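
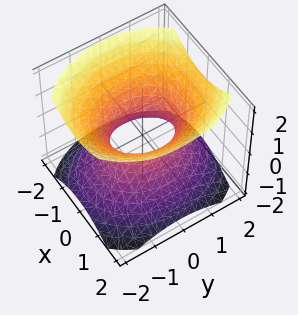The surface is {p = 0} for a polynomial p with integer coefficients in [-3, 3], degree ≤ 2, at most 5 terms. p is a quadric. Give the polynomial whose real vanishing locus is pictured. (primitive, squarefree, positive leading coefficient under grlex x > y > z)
(a) Degree: one connected sheet with a waist; a quadric, so deg p = 2.
(b) Symmetries: the y ↦ −y reflection is a symmetry, so y appears only in even powers; it's symmetric under x → −x, forcing even powers of x; it's symmetric under z → −z, forcing even powers of z.
(c) From the axis intercepts and sections: among the integer gridlines, it crosses the y-axis at y ∈ {-1, 1}; no z-intercept at any integer in the box.
(d) Assembling these constraints gives the stated polynomial.

3*x^2 + 2*y^2 - 3*z^2 - 2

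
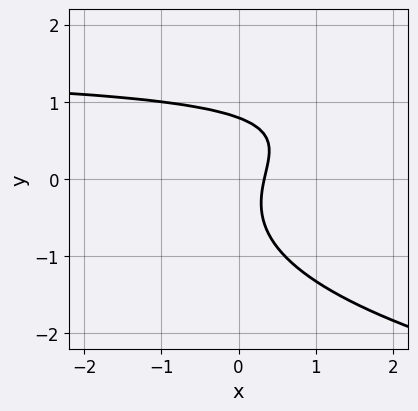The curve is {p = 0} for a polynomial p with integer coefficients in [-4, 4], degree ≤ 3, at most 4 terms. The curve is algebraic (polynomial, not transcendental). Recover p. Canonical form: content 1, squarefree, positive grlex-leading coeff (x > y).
2*y^3 - 2*x*y + 3*x - 1

(a) The degree is 3 — the shape is more complex than any degree-2 curve.
(b) Matching integer coefficients to the picture gives p.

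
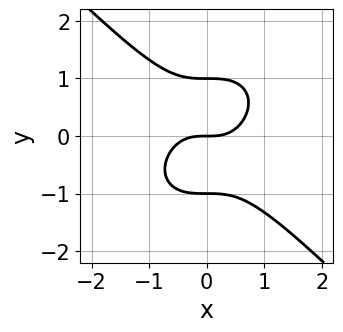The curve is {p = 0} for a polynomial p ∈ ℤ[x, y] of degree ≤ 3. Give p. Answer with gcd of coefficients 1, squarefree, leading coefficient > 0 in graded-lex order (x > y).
x^3 + y^3 - y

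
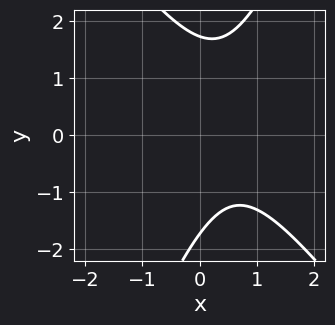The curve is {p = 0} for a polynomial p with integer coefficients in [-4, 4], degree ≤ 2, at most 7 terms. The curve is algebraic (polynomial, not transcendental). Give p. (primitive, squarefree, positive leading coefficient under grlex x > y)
3*x^2 + x*y - y^2 - 3*x + 3

1. Degree: the shape is more complex than any degree-1 curve, so deg p = 2.
2. Reading off the gridlines: the curve avoids every integer x-axis point in the box.
3. Solving for integer coefficients yields p as stated.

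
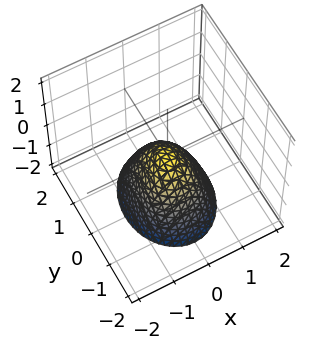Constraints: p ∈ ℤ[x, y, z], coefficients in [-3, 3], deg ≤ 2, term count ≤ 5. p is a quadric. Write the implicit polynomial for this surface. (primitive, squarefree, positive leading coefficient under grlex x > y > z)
3*x^2 + 2*y^2 + 2*z

First, the degree is 2 — a single bowl opening along one axis; a quadric.
Next, symmetries: mirror symmetry x ↦ −x ⇒ only even powers of x; the y ↦ −y reflection is a symmetry, so y appears only in even powers.
Next, checking where it meets the axes: it meets the z-axis at z = 0 (among the integer gridlines); one x-axis crossing is at x = 0; one y-axis crossing is at y = 0.
Finally, putting this together gives p.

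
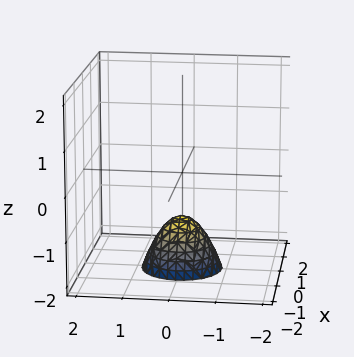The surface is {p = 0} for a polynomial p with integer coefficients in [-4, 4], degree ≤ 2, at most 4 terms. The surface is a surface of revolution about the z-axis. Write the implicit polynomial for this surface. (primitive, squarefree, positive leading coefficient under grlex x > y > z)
1. deg p = 2.
2. Symmetry: every cross-section ⟂ z is a circle, so x, y appear only via x² + y².
3. From the visible intercepts: the surface avoids every integer x-axis point in the box; a circular section at z = -2 has radius between 0 and 1.
4. The integer polynomial consistent with all of this is the stated p.

3*x^2 + 3*y^2 + 2*z + 2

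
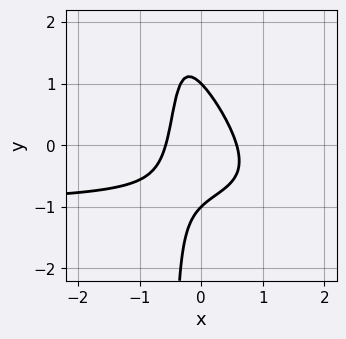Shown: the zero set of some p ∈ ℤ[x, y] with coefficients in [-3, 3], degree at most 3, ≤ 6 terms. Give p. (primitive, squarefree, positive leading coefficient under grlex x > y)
3*x^2*y + 2*x*y^2 + 3*x^2 + y^2 - 1

First, the degree is 3 — no degree-2 curve has this shape.
Next, from the axis intercepts and sections: the y-axis gridline crossings are at y ∈ {-1, 1}.
Finally, matching integer coefficients to the picture gives p.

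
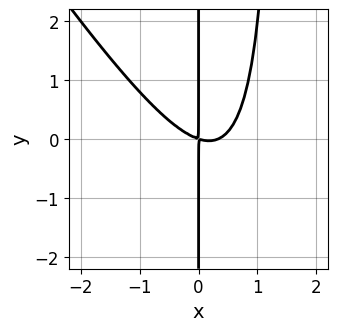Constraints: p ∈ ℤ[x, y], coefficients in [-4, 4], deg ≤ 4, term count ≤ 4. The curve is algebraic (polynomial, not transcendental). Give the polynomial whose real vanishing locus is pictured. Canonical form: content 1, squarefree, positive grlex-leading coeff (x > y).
deg p = 3. The shape is more complex than any degree-2 curve.
Observable constraints: every point of the y-axis in the box is on the curve.
Putting this together gives p.

3*x^3 + 2*x^2*y - x^2 - 3*x*y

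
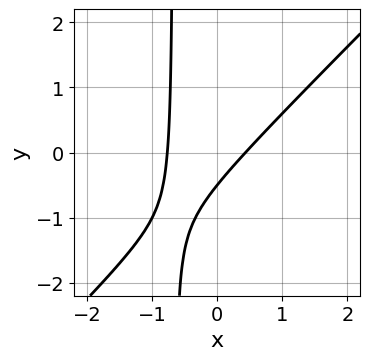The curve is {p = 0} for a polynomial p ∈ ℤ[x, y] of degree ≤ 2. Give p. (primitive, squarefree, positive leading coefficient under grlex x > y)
1. Degree: no degree-1 curve has this shape, so deg p = 2.
2. The integer polynomial consistent with all of this is the stated p.

3*x^2 - 3*x*y + x - 2*y - 1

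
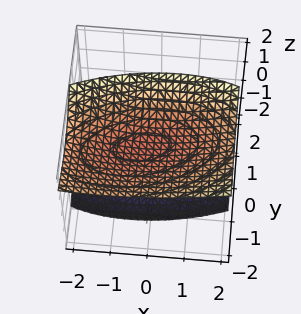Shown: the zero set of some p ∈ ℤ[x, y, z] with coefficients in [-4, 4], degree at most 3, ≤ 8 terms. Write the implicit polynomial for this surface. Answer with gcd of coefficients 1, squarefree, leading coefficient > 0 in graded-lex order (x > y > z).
x^2 - x*y + 3*y^2 + 3*y*z - 3*z^2 + 3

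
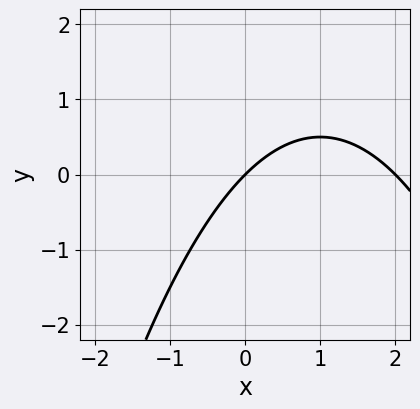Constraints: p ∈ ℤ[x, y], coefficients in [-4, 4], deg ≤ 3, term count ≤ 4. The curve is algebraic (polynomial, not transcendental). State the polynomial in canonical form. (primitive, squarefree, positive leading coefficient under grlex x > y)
(a) Degree: no degree-1 curve has this shape, so deg p = 2.
(b) Checking where it meets the axes: the x-axis gridline crossings are at x ∈ {0, 2}; it meets the y-axis at y = 0 (among the integer gridlines).
(c) Fitting integer coefficients to these (and the overall shape) gives p.

x^2 - 2*x + 2*y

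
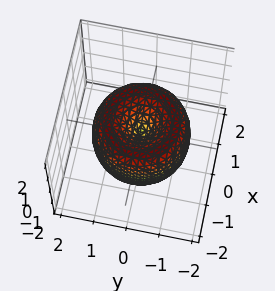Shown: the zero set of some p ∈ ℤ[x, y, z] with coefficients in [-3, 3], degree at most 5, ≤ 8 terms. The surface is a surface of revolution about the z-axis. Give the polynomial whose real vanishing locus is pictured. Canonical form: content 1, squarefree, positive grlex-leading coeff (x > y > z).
First, degree: a generic line meets the surface in up to 4 points, so deg p = 4.
Next, symmetries: rotational symmetry about the z-axis ⇒ p depends on x, y only through x² + y².
Next, checking where it meets the axes: it meets the z-axis at z = 0 (among the integer gridlines); one y-axis crossing is at y = 0; a circular section at z = 0 has radius between 1 and 2; one x-axis crossing is at x = 0.
Finally, matching integer coefficients to the picture gives p.

x^4 + 2*x^2*y^2 + y^4 - 2*x^2 - 2*y^2 + z^2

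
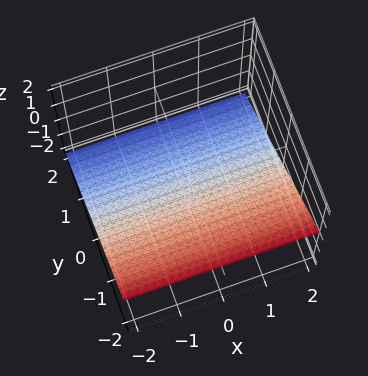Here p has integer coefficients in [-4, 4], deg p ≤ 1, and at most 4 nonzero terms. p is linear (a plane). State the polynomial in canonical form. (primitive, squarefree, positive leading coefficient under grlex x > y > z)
2*y + 3*z + 2

(a) deg p = 1. Every cross-section is a straight line — this is a plane.
(b) Reading off the gridlines: one y-axis crossing is at y = -1; no x-intercept at any integer in the box.
(c) Assembling these constraints gives the stated polynomial.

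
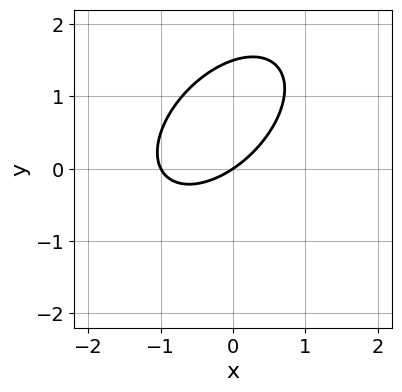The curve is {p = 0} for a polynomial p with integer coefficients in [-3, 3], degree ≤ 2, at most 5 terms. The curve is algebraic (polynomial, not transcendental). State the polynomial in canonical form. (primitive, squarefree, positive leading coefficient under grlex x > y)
2*x^2 - 2*x*y + 2*y^2 + 2*x - 3*y

1. deg p = 2. The shape is more complex than any degree-1 curve.
2. From the visible intercepts: the x-axis gridline crossings are at x ∈ {-1, 0}; one y-axis crossing is at y = 0.
3. Assembling these constraints gives the stated polynomial.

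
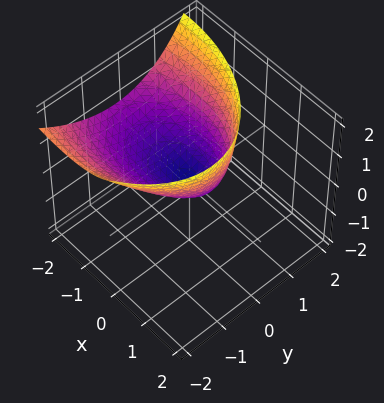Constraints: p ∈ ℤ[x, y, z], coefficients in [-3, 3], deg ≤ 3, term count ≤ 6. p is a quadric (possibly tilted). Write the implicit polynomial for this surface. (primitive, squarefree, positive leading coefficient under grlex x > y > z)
x^2 + 2*x*z + 2*y^2 + y*z - 3*z

1. deg p = 2.
2. Against the integer gridlines: it meets the x-axis at x = 0 (among the integer gridlines); one z-axis crossing is at z = 0; one y-axis crossing is at y = 0.
3. These observations pin down the coefficients.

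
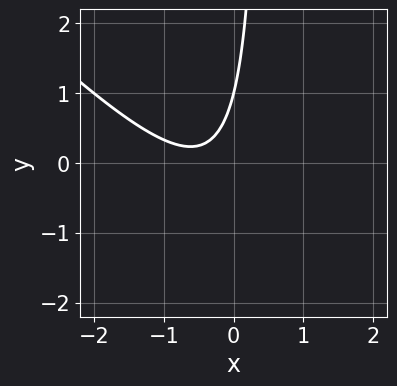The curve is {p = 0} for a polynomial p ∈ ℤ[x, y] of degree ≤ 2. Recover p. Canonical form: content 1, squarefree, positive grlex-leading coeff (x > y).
2*x^2 + 2*x*y + 2*x - y + 1

First, degree: the shape is more complex than any degree-1 curve, so deg p = 2.
Then, observable constraints: no x-intercept at any integer in the box; it crosses the y-axis at the gridline y = 1.
Finally, fitting integer coefficients to these (and the overall shape) gives p.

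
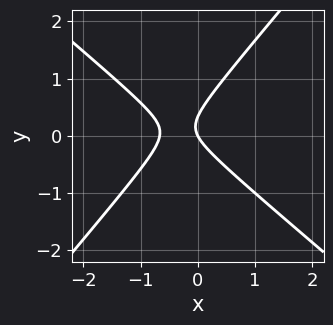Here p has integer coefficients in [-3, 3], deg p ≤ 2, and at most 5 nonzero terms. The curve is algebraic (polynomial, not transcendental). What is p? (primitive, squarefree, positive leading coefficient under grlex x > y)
First, degree: no degree-1 curve has this shape, so deg p = 2.
Then, reading off the gridlines: it crosses the x-axis at the gridline x = 0; one y-axis crossing is at y = 0.
Finally, solving for integer coefficients yields p as stated.

3*x^2 + x*y - 3*y^2 + 2*x + y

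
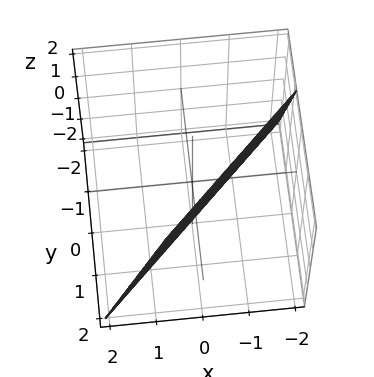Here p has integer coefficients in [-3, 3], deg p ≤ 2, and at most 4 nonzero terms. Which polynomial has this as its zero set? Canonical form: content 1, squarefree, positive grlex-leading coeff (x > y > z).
(a) The degree is 1 — the surface is flat (a plane).
(b) Reading off the gridlines: one z-axis crossing is at z = -2.
(c) Together with the visible shape, these determine p as stated.

3*x - 3*y + z + 2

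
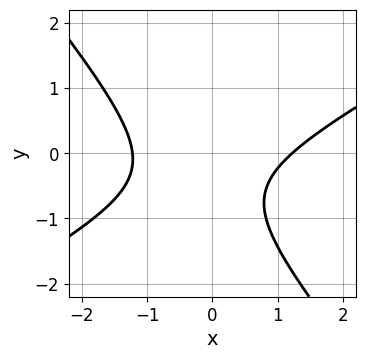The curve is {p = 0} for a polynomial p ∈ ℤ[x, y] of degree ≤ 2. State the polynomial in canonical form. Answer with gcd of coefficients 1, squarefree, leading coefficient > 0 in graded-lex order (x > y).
1. The degree is 2 — no degree-1 curve has this shape.
2. Observable constraints: no y-intercept at any integer in the box.
3. Solving for integer coefficients yields p as stated.

2*x^2 - 2*x*y - 3*y^2 - 3*y - 3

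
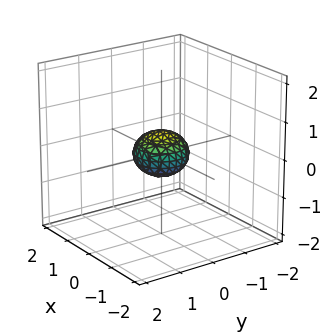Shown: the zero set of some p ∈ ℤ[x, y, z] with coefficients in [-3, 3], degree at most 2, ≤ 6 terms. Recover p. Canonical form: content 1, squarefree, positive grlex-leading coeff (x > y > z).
First, deg p = 2.
Next, by symmetry, every cross-section ⟂ z is a circle, so x, y appear only via x² + y².
Then, from the visible intercepts: a circular section at z = 0 has radius between 0 and 1.
Finally, putting this together gives p.

2*x^2 + 2*y^2 + 3*z^2 - 1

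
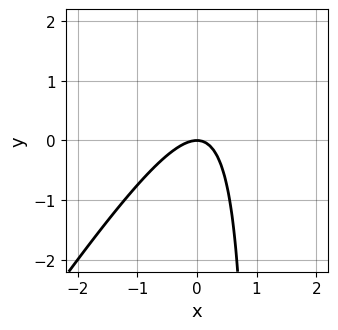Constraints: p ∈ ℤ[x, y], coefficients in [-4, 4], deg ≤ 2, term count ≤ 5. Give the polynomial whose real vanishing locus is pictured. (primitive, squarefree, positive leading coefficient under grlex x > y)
3*x^2 - 2*x*y + 2*y

1. Degree: a generic line meets the curve in up to 2 points, so deg p = 2.
2. Reading off the gridlines: it meets the y-axis at y = 0 (among the integer gridlines); one x-axis crossing is at x = 0.
3. Solving for integer coefficients yields p as stated.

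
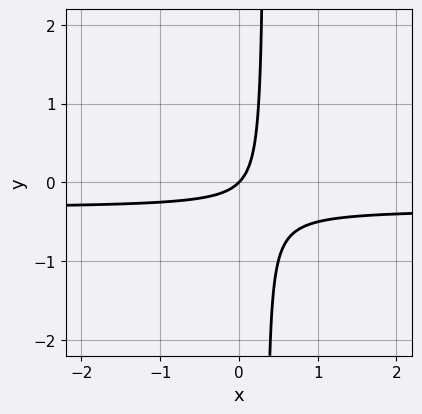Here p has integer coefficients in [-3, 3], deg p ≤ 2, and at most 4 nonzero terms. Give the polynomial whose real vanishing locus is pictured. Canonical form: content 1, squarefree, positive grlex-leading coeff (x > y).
3*x*y + x - y

1. The degree is 2 — no degree-1 curve has this shape.
2. From the axis intercepts and sections: it meets the y-axis at y = 0 (among the integer gridlines); it meets the x-axis at x = 0 (among the integer gridlines).
3. Solving for integer coefficients yields p as stated.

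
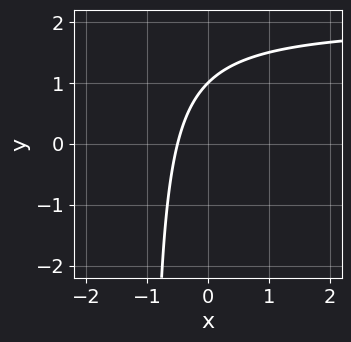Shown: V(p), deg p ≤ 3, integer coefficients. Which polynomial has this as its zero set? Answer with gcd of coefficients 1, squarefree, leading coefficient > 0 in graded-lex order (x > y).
x*y - 2*x + y - 1

(a) deg p = 2.
(b) Reading off the gridlines: it meets the y-axis at y = 1 (among the integer gridlines).
(c) Assembling these constraints gives the stated polynomial.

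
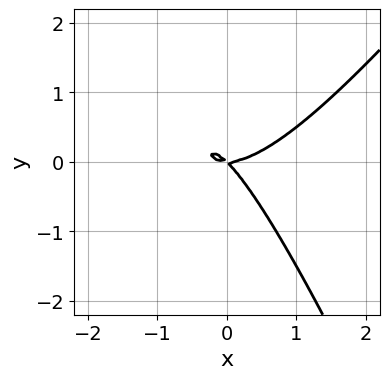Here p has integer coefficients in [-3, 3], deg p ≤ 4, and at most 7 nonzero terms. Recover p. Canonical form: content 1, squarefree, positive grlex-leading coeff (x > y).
1. Degree: no degree-2 curve has this shape, so deg p = 3.
2. Checking where it meets the axes: one y-axis crossing is at y = 0; it crosses the x-axis at the gridline x = 0.
3. Putting this together gives p.

3*x^3 - x^2*y - x*y^2 - 3*x*y - 3*y^2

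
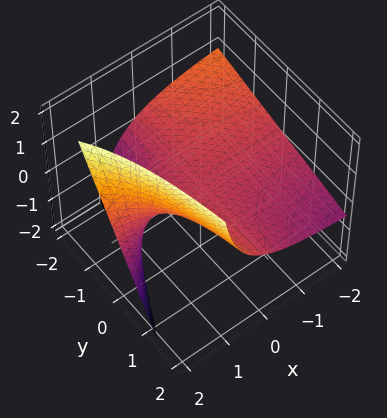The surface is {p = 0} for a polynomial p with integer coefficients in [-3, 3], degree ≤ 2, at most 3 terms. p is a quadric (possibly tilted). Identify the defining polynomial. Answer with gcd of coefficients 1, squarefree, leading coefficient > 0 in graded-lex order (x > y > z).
1. Degree: no degree-1 surface has this shape, so deg p = 2.
2. Against the integer gridlines: the visible y-axis segment lies entirely on the surface; every point of the x-axis in the box is on the surface; it crosses the z-axis at the gridline z = 0.
3. Fitting integer coefficients to these (and the overall shape) gives p.

x*y + 2*x*z - 3*z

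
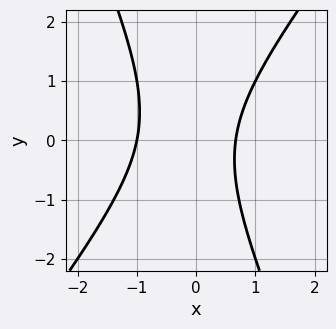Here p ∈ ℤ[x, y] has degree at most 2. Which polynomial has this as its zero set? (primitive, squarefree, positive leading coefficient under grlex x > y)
3*x^2 - x*y - y^2 + x - 2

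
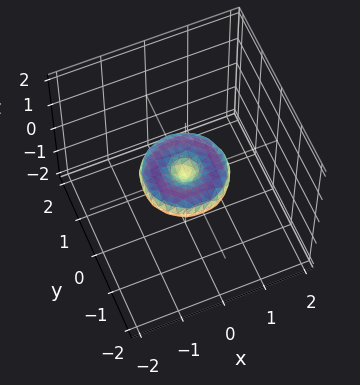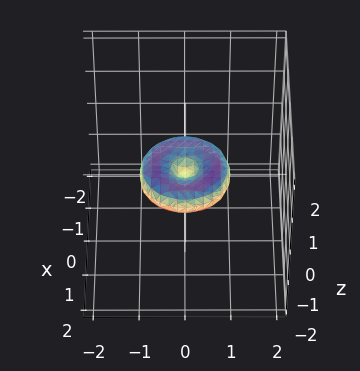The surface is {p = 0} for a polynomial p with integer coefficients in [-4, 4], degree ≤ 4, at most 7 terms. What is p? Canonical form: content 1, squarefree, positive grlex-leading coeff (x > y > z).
(a) The degree is 4 — no degree-3 surface has this shape.
(b) Symmetries: rotational symmetry about the z-axis ⇒ p depends on x, y only through x² + y².
(c) Against the integer gridlines: the y-axis gridline crossings are at y ∈ {-1, 0, 1}; a circular section at z = 0 has radius exactly 1.
(d) Solving for integer coefficients yields p as stated.

x^4 + 2*x^2*y^2 + y^4 - x^2 - y^2 + 2*z^2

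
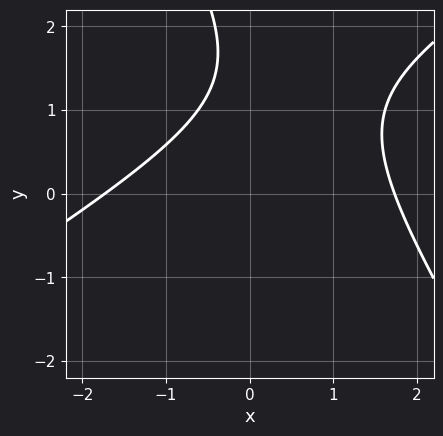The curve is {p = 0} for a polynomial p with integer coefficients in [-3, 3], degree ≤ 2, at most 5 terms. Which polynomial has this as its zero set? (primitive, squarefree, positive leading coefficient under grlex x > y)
x^2 - x*y - y^2 + 3*y - 3

First, deg p = 2. No degree-1 curve has this shape.
Then, checking where it meets the axes: it misses every integer gridline on the y-axis.
Finally, matching integer coefficients to the picture gives p.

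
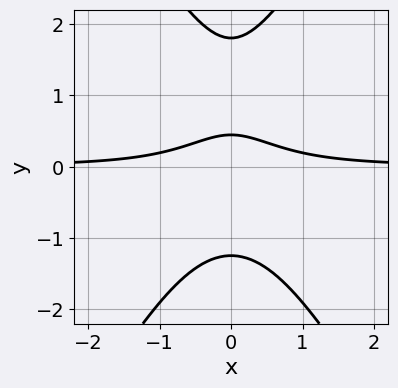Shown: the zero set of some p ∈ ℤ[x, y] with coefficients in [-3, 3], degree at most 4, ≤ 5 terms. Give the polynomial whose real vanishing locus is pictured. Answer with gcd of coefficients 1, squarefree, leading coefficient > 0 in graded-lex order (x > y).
3*x^2*y - y^3 + y^2 + 2*y - 1

First, deg p = 3. The shape is more complex than any degree-2 curve.
Next, symmetries: the x ↦ −x reflection is a symmetry, so x appears only in even powers.
Then, against the integer gridlines: it misses every integer gridline on the x-axis.
Finally, solving for integer coefficients yields p as stated.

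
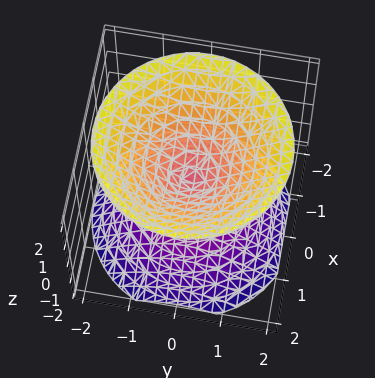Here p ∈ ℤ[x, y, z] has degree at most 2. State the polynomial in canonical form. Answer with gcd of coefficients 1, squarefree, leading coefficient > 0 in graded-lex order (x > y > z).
x^2 + y^2 - z^2

The picture has 2 separate pieces. They look like related sheets of one shape, so recover p as a whole.
deg p = 2. A double cone through the origin; a quadric.
Symmetries: the z ↦ −z reflection is a symmetry, so z appears only in even powers; every cross-section ⟂ z is a circle, so x, y appear only via x² + y².
Reading off the gridlines: it crosses the y-axis at the gridline y = 0; it crosses the x-axis at the gridline x = 0; a circular section at z = 1 has radius exactly 1; it crosses the z-axis at the gridline z = 0.
Fitting integer coefficients to these (and the overall shape) gives p.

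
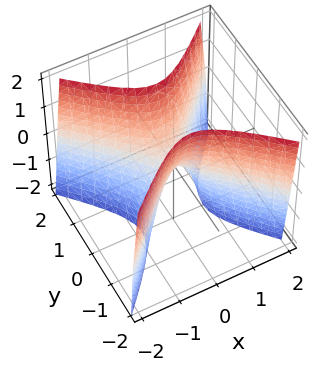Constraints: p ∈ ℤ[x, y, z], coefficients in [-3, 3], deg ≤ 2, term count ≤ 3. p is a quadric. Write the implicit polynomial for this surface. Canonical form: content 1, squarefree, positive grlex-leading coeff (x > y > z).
3*x^2 - 3*y^2 + z

(a) The degree is 2 — a saddle surface; a quadric.
(b) Symmetries: the y ↦ −y reflection is a symmetry, so y appears only in even powers; it's symmetric under x → −x, forcing even powers of x.
(c) Reading off the gridlines: it crosses the z-axis at the gridline z = 0; one x-axis crossing is at x = 0.
(d) Fitting integer coefficients to these (and the overall shape) gives p.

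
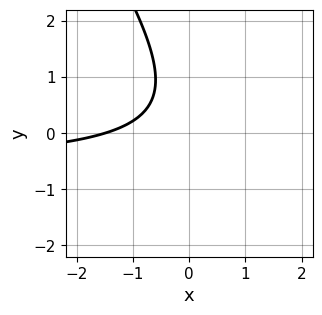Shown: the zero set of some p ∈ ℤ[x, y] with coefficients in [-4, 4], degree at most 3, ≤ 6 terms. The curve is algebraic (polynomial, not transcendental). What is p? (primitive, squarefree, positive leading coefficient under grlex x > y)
3*x*y + 2*y^2 + 2*x - 2*y + 3

First, the degree is 2 — no degree-1 curve has this shape.
Then, reading off the gridlines: no y-intercept at any integer in the box.
Finally, assembling these constraints gives the stated polynomial.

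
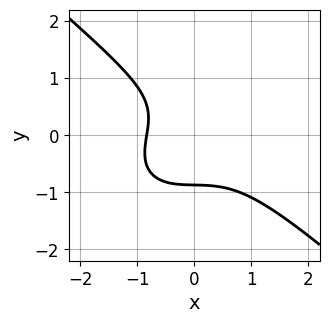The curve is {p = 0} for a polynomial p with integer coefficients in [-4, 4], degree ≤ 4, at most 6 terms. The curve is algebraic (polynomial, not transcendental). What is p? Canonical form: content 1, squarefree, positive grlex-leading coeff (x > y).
deg p = 3.
The integer polynomial consistent with all of this is the stated p.

2*x^3 + 3*y^3 + x*y + x + 2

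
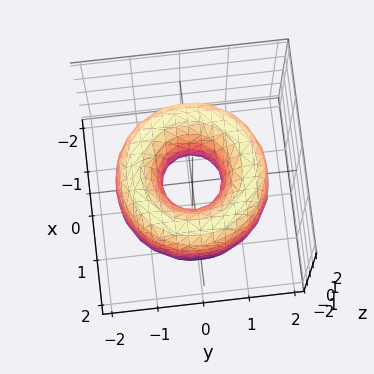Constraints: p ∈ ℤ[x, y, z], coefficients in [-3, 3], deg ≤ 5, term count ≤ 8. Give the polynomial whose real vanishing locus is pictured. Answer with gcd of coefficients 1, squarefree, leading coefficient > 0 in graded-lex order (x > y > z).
1. deg p = 4. The shape is more complex than any degree-3 surface.
2. Symmetry: the surface is invariant under rotation about z: p = q(x² + y², z).
3. From the visible intercepts: no z-intercept at any integer in the box; a circular section at z = 0 has radius between 0 and 1.
4. Assembling these constraints gives the stated polynomial.

x^4 + 2*x^2*y^2 + y^4 - 3*x^2 - 3*y^2 + z^2 + 1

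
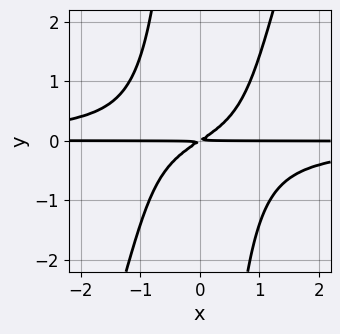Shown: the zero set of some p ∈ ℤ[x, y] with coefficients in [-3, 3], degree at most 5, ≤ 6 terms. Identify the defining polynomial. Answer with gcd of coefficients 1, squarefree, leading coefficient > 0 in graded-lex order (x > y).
3*x^2*y^2 - x*y^3 + 2*x*y - 3*y^2

deg p = 4.
Against the integer gridlines: every point of the x-axis in the box is on the curve.
Together with the visible shape, these determine p as stated.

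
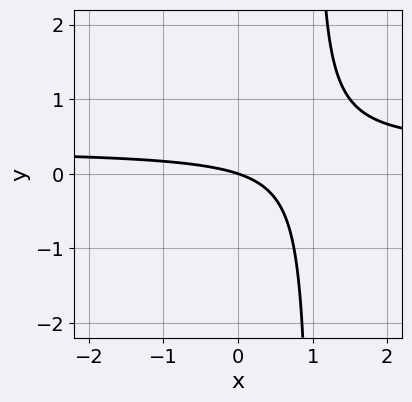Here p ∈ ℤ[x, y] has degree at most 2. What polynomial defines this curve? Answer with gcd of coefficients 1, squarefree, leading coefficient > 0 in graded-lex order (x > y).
3*x*y - x - 3*y

(a) Degree: the shape is more complex than any degree-1 curve, so deg p = 2.
(b) From the axis intercepts and sections: it crosses the x-axis at the gridline x = 0; it crosses the y-axis at the gridline y = 0.
(c) These observations pin down the coefficients.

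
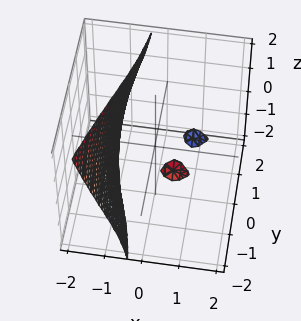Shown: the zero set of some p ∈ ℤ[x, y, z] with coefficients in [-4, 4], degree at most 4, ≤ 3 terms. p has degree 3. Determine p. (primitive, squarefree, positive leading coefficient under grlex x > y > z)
2*x^3 + x*y*z + 2

(a) There are 3 components. Treating them together as one polynomial.
(b) deg p = 3. The shape is more complex than any degree-2 surface.
(c) From the axis intercepts and sections: no z-intercept at any integer in the box; it crosses the x-axis at the gridline x = -1; it misses every integer gridline on the y-axis.
(d) Matching integer coefficients to the picture gives p.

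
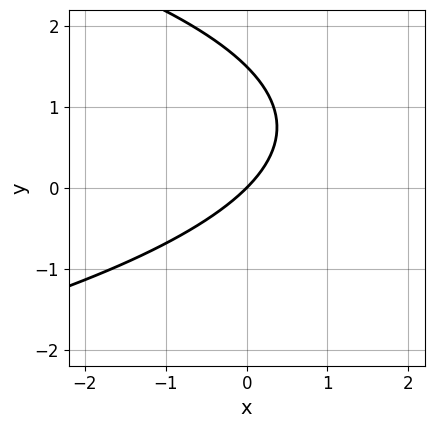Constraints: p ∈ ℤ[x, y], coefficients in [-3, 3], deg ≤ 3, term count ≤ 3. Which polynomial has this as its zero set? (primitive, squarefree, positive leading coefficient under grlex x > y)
2*y^2 + 3*x - 3*y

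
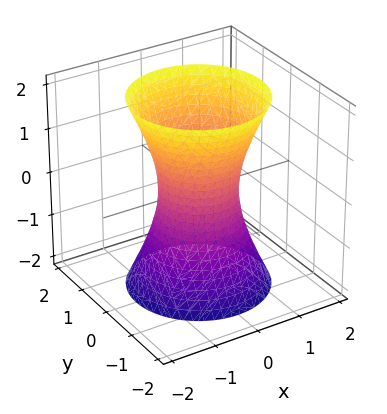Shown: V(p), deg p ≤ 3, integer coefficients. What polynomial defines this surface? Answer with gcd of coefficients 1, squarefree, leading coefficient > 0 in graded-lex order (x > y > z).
First, deg p = 2.
Next, symmetries: rotational symmetry about the z-axis ⇒ p depends on x, y only through x² + y²; it's symmetric under z → −z, forcing even powers of z.
Next, checking where it meets the axes: no z-intercept at any integer in the box; a circular section at z = 2 has radius between 1 and 2.
Finally, solving for integer coefficients yields p as stated.

3*x^2 + 3*y^2 - z^2 - 2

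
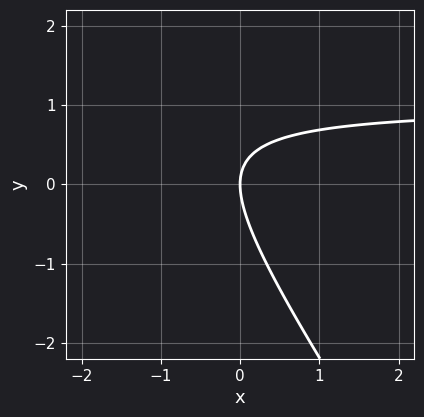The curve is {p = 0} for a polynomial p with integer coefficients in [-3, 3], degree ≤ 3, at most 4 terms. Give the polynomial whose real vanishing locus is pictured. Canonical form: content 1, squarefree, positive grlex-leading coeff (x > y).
The degree is 2 — the shape is more complex than any degree-1 curve.
Checking where it meets the axes: one y-axis crossing is at y = 0; it crosses the x-axis at the gridline x = 0.
Putting this together gives p.

3*x*y + 2*y^2 - 3*x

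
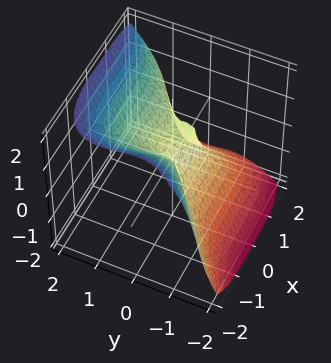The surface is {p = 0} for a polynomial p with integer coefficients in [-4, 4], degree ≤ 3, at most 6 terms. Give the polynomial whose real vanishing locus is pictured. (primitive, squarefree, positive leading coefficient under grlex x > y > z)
First, degree: no degree-2 surface has this shape, so deg p = 3.
Next, against the integer gridlines: among the integer gridlines, it crosses the x-axis at x ∈ {0, 1}; it meets the z-axis at z = 0 (among the integer gridlines); one y-axis crossing is at y = 0.
Finally, matching integer coefficients to the picture gives p.

x^3 - 3*y^3 + 2*y^2*z + z^3 - x^2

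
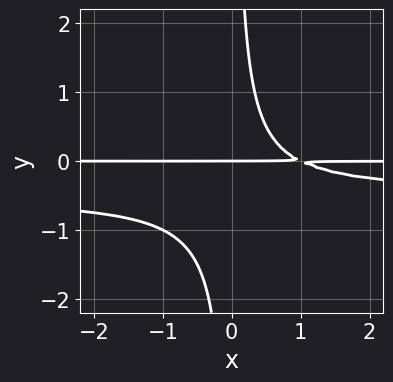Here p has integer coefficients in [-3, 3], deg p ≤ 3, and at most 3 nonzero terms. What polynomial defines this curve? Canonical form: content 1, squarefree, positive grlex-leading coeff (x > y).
2*x*y^2 + x*y - y

1. Degree: no degree-2 curve has this shape, so deg p = 3.
2. From the axis intercepts and sections: it meets the y-axis at y = 0 (among the integer gridlines); every point of the x-axis in the box is on the curve.
3. Solving for integer coefficients yields p as stated.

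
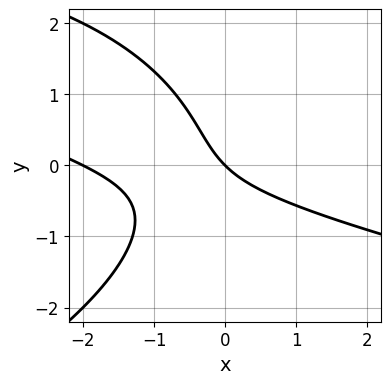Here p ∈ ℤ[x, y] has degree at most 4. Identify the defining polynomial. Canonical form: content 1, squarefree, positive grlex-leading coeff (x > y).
(a) Degree: a generic line meets the curve in up to 3 points, so deg p = 3.
(b) Against the integer gridlines: it meets the y-axis at y = 0 (among the integer gridlines); among the integer gridlines, it crosses the x-axis at x ∈ {-2, 0}.
(c) These observations pin down the coefficients.

y^3 + x^2 + 3*x*y + 2*x + 2*y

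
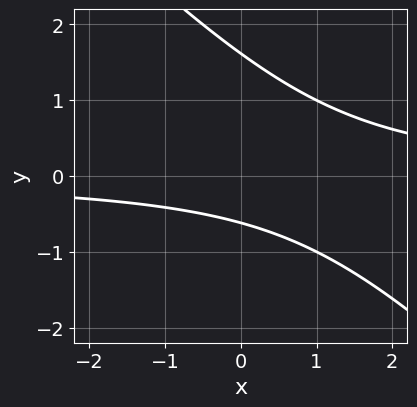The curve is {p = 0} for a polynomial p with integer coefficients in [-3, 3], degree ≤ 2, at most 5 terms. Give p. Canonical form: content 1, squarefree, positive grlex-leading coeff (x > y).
1. Degree: a generic line meets the curve in up to 2 points, so deg p = 2.
2. From the axis intercepts and sections: it misses every integer gridline on the x-axis.
3. These observations pin down the coefficients.

x*y + y^2 - y - 1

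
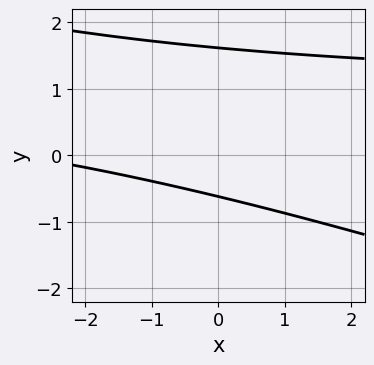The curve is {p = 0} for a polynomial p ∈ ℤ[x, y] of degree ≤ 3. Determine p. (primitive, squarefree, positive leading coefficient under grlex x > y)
First, the degree is 2 — the shape is more complex than any degree-1 curve.
Next, against the integer gridlines: the curve avoids every integer x-axis point in the box.
Finally, matching integer coefficients to the picture gives p.

x*y + 3*y^2 - x - 3*y - 3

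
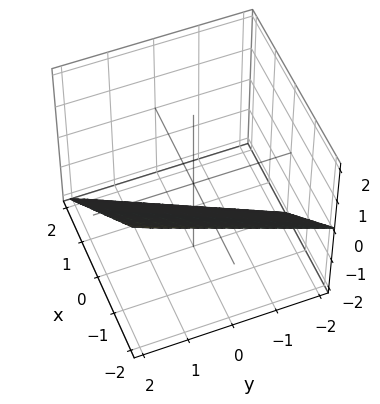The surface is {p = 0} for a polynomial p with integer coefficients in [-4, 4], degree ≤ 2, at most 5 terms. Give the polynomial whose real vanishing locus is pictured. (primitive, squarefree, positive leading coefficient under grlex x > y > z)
1. Degree: the surface is flat (a plane), so deg p = 1.
2. From the axis intercepts and sections: one y-axis crossing is at y = 2; one z-axis crossing is at z = -1.
3. The integer polynomial consistent with all of this is the stated p. Check: (-1, 0, 0) on the x-axis lies on the surface, and p(-1, 0, 0) = 0. ✓

2*x - y + 2*z + 2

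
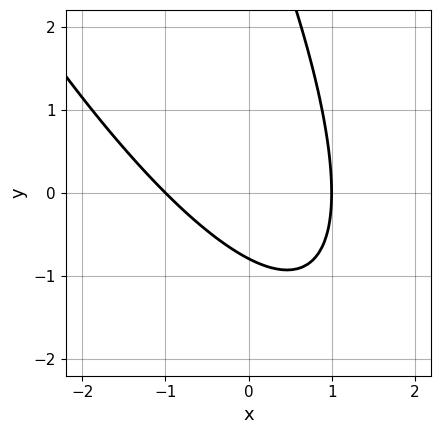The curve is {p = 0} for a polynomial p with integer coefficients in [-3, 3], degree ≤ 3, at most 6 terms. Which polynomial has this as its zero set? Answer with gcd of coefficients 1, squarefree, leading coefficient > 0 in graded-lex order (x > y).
deg p = 2. A generic line meets the curve in up to 2 points.
Observable constraints: among the integer gridlines, it crosses the x-axis at x ∈ {-1, 1}.
Putting this together gives p.

3*x^2 + 3*x*y + y^2 - 3*y - 3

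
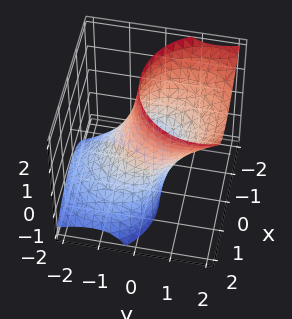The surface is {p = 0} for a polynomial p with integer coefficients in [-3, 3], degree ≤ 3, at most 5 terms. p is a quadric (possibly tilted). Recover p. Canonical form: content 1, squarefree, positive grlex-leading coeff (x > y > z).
(a) The degree is 2 — a generic line meets the surface in up to 2 points.
(b) Against the integer gridlines: among the integer gridlines, it crosses the y-axis at y ∈ {-1, 1}; the x-axis gridline crossings are at x ∈ {-1, 1}; no z-intercept at any integer in the box.
(c) Assembling these constraints gives the stated polynomial.

2*x^2 + x*z + 2*y^2 - 3*y*z - 2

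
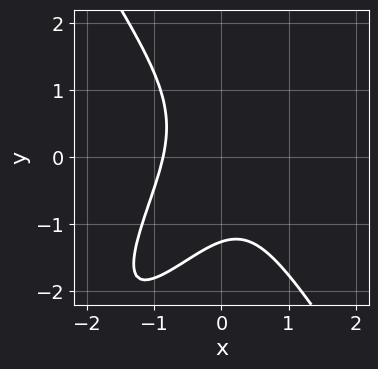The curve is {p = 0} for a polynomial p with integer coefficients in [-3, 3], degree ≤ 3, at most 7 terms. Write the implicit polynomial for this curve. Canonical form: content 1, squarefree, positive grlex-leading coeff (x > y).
First, degree: the shape is more complex than any degree-2 curve, so deg p = 3.
Finally, putting this together gives p.

3*x^3 - 2*x^2*y - x*y^2 + y^3 + 2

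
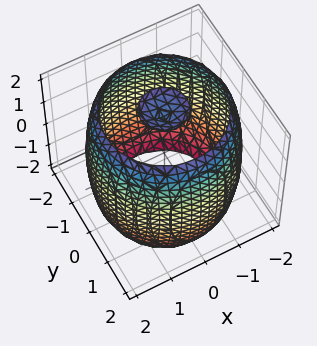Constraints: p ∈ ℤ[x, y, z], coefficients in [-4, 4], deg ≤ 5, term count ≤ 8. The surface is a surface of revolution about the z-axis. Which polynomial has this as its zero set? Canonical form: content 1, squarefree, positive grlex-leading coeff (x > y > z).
(a) There are 3 components.
(b) Degree: the shape is more complex than any degree-3 surface, so deg p = 4.
(c) Symmetries: the z-axis is an axis of rotation, so x and y enter only as x² + y².
(d) Observable constraints: a circular section at z = 1 has radius between 1 and 2.
(e) Assembling these constraints gives the stated polynomial.

x^4 + 2*x^2*y^2 + y^4 - 3*x^2 - 3*y^2 + z^2 - 3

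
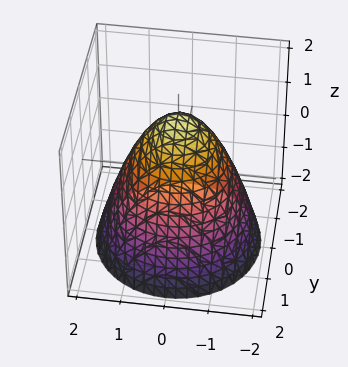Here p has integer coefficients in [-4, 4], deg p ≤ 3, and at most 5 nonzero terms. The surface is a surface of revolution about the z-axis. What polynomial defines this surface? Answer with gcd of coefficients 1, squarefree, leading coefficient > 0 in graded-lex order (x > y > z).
2*x^2 + 2*y^2 + 2*z - 3

First, deg p = 2. No degree-1 surface has this shape.
Then, symmetries: every cross-section ⟂ z is a circle, so x, y appear only via x² + y².
Then, from the visible intercepts: a circular section at z = -1 has radius between 1 and 2.
Finally, fitting integer coefficients to these (and the overall shape) gives p.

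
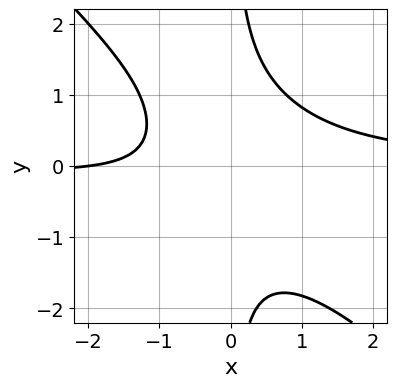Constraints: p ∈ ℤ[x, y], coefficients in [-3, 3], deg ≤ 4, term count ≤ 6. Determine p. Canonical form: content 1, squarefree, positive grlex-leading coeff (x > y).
First, the degree is 3 — a generic line meets the curve in up to 3 points.
Next, from the axis intercepts and sections: the curve avoids every integer y-axis point in the box; it crosses the x-axis at the gridline x = -2.
Finally, together with the visible shape, these determine p as stated.

2*x^2*y + 2*x*y^2 - x - 2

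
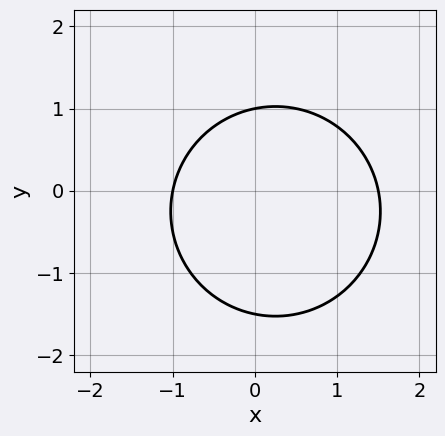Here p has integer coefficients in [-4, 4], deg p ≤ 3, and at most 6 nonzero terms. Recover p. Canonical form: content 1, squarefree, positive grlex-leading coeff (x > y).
2*x^2 + 2*y^2 - x + y - 3

First, the degree is 2 — the shape is more complex than any degree-1 curve.
Then, against the integer gridlines: one y-axis crossing is at y = 1; it crosses the x-axis at the gridline x = -1.
Finally, the integer polynomial consistent with all of this is the stated p.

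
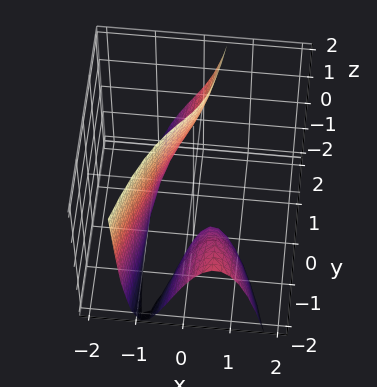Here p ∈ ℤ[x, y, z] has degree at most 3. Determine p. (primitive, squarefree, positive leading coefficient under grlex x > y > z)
(a) The degree is 3 — a generic line meets the surface in up to 3 points.
(b) Reading off the gridlines: it misses every integer gridline on the y-axis; it misses every integer gridline on the z-axis.
(c) Solving for integer coefficients yields p as stated.

3*x^3 + 2*x*y + x*z - y*z + 1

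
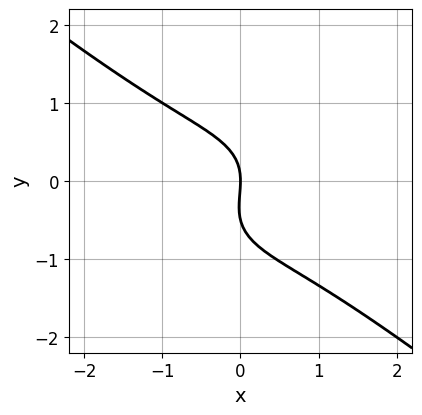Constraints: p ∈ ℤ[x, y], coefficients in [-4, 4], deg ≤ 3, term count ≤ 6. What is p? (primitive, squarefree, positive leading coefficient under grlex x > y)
x^3 + 2*y^3 + y^2 + 2*x

The degree is 3 — the shape is more complex than any degree-2 curve.
Observable constraints: it crosses the x-axis at the gridline x = 0; it meets the y-axis at y = 0 (among the integer gridlines).
Together with the visible shape, these determine p as stated.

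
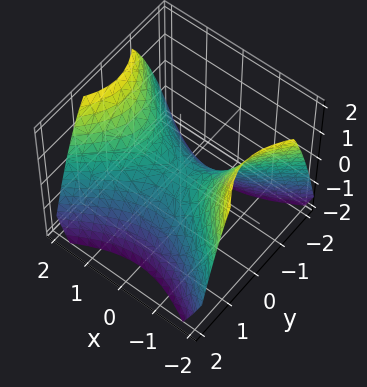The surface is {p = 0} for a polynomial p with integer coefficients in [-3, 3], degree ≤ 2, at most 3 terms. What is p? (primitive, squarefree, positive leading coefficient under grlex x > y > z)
2*x^2 - 3*y^2 - 3*z

1. Degree: a hyperbolic paraboloid; a quadric, so deg p = 2.
2. Symmetries: it's symmetric under y → −y, forcing even powers of y; mirror symmetry x ↦ −x ⇒ only even powers of x.
3. Reading off the gridlines: it crosses the z-axis at the gridline z = 0; one x-axis crossing is at x = 0.
4. Solving for integer coefficients yields p as stated.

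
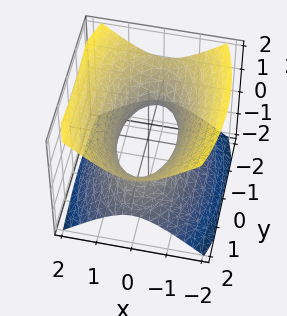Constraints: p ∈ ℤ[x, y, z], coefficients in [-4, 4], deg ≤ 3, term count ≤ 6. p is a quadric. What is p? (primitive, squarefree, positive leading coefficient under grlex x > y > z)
3*x^2 + y^2 - 3*z^2 - 2

(a) deg p = 2. An hourglass — one-sheet hyperboloid; a quadric.
(b) Symmetries: mirror symmetry x ↦ −x ⇒ only even powers of x; the y ↦ −y reflection is a symmetry, so y appears only in even powers; mirror symmetry z ↦ −z ⇒ only even powers of z.
(c) Observable constraints: the surface avoids every integer z-axis point in the box.
(d) Solving for integer coefficients yields p as stated.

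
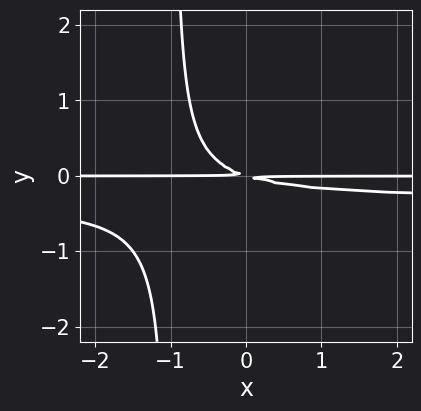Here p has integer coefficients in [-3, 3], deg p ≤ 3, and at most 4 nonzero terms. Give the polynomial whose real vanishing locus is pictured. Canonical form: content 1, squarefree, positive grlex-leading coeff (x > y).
1. Degree: no degree-2 curve has this shape, so deg p = 3.
2. Observable constraints: every point of the x-axis in the box is on the curve.
3. These observations pin down the coefficients.

3*x*y^2 + x*y + 3*y^2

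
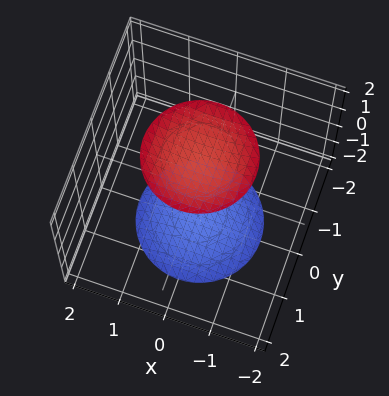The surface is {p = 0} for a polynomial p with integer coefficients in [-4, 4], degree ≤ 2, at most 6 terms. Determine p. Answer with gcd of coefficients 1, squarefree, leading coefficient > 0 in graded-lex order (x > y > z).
x^2 + y^2 - z^2 + 3

First, the picture has 2 separate pieces. Treating them together as one polynomial.
Next, degree: no degree-1 surface has this shape, so deg p = 2.
Then, symmetries: the surface is invariant under rotation about z: p = q(x² + y², z).
Next, checking where it meets the axes: it misses every integer gridline on the y-axis; a circular section at z = 2 has radius exactly 1; no x-intercept at any integer in the box.
Finally, assembling these constraints gives the stated polynomial.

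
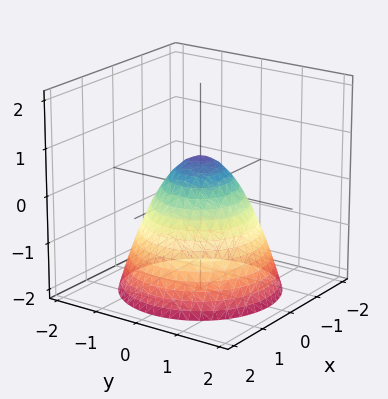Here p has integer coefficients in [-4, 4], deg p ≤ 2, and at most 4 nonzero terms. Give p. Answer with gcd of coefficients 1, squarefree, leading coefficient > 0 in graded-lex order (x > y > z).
3*x^2 + 3*y^2 + 3*z - 2

(a) The degree is 2 — no degree-1 surface has this shape.
(b) Symmetries: rotational symmetry about the z-axis ⇒ p depends on x, y only through x² + y².
(c) Observable constraints: a circular section at z = -2 has radius between 1 and 2.
(d) The integer polynomial consistent with all of this is the stated p.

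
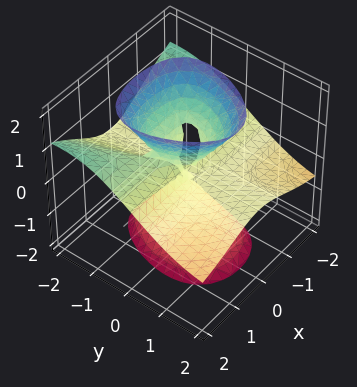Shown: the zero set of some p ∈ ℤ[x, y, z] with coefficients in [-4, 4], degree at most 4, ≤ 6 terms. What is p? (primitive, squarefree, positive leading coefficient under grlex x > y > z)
(a) deg p = 3. No degree-2 surface has this shape.
(b) Observable constraints: it crosses the x-axis at the gridline x = 0; it crosses the z-axis at the gridline z = 0.
(c) Solving for integer coefficients yields p as stated. Check: (0, 2, 0) on the y-axis lies on the surface, and p(0, 2, 0) = 0. ✓

2*x^2*y + 3*x^2*z + 2*y^2*z - z^3 - x^2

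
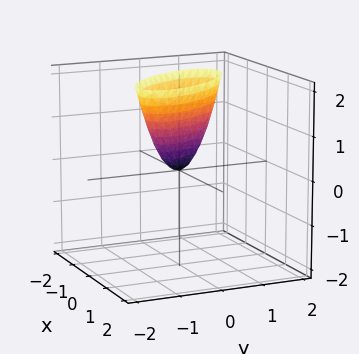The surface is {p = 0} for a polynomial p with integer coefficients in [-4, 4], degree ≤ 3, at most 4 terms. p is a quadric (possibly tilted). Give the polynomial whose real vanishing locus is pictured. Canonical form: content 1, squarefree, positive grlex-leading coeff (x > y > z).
deg p = 2. A generic line meets the surface in up to 2 points.
From the axis intercepts and sections: one y-axis crossing is at y = 0; it crosses the x-axis at the gridline x = 0; it crosses the z-axis at the gridline z = 0.
Putting this together gives p.

3*x^2 + 3*x*y + 2*y^2 - z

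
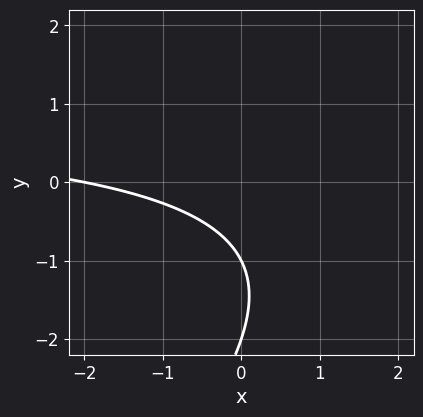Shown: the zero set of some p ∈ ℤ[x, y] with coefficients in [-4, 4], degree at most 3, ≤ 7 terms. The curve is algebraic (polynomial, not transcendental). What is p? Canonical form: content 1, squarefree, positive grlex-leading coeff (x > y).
(a) deg p = 2. A generic line meets the curve in up to 2 points.
(b) Against the integer gridlines: one x-axis crossing is at x = -2; among the integer gridlines, it crosses the y-axis at y ∈ {-2, -1}.
(c) Matching integer coefficients to the picture gives p.

x*y - y^2 - x - 3*y - 2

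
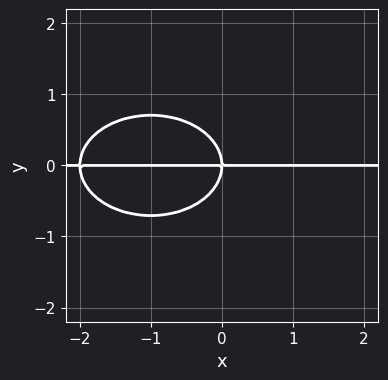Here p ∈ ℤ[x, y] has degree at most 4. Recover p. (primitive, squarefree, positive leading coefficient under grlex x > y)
1. deg p = 3.
2. Checking where it meets the axes: the visible x-axis segment lies entirely on the curve; it meets the y-axis at y = 0 (among the integer gridlines).
3. Putting this together gives p.

x^2*y + 2*y^3 + 2*x*y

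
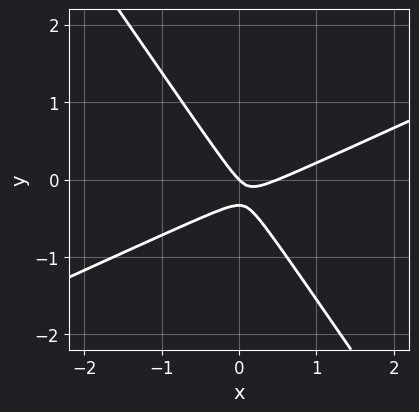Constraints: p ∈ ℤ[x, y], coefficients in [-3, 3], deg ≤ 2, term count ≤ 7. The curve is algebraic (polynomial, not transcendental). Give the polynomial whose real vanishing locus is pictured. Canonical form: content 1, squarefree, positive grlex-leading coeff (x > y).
2*x^2 - 3*x*y - 3*y^2 - x - y

The degree is 2 — the shape is more complex than any degree-1 curve.
From the visible intercepts: it crosses the x-axis at the gridline x = 0; one y-axis crossing is at y = 0.
The integer polynomial consistent with all of this is the stated p.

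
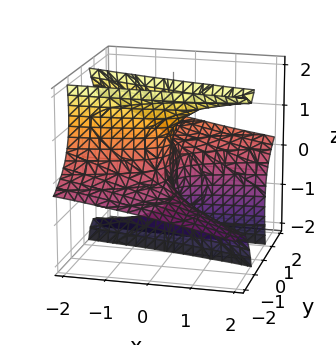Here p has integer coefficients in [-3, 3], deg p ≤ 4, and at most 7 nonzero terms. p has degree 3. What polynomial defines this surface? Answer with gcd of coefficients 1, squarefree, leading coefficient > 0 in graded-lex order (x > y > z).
(a) Degree: a generic line meets the surface in up to 3 points, so deg p = 3.
(b) From the axis intercepts and sections: every point of the z-axis in the box is on the surface; it crosses the y-axis at the gridline y = 0; it meets the x-axis at x = 0 (among the integer gridlines).
(c) Solving for integer coefficients yields p as stated.

x*y*z - y^3 + 3*y^2*z + 2*y*z^2 + 2*x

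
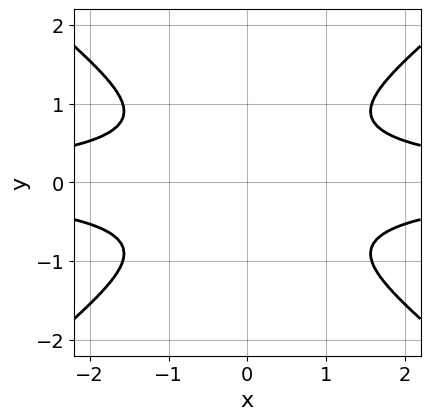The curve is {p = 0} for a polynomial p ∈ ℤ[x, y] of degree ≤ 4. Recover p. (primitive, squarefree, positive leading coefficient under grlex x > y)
First, deg p = 4. The shape is more complex than any degree-3 curve.
Then, symmetries: it's symmetric under y → −y, forcing even powers of y; the x ↦ −x reflection is a symmetry, so x appears only in even powers.
Next, observable constraints: no x-intercept at any integer in the box; no y-intercept at any integer in the box.
Finally, the integer polynomial consistent with all of this is the stated p.

2*x^2*y^2 - 3*y^4 - 2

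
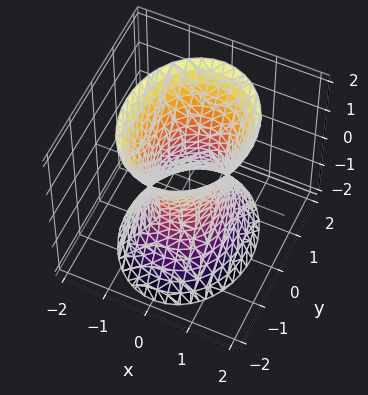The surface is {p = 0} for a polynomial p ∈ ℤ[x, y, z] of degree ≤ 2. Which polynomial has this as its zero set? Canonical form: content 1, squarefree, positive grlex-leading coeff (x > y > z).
3*x^2 + 2*y^2 - z^2 - 2

First, degree: one connected sheet with a waist; a quadric, so deg p = 2.
Next, symmetries: the x ↦ −x reflection is a symmetry, so x appears only in even powers; the y ↦ −y reflection is a symmetry, so y appears only in even powers; the z ↦ −z reflection is a symmetry, so z appears only in even powers.
Then, against the integer gridlines: the y-axis gridline crossings are at y ∈ {-1, 1}; the surface avoids every integer z-axis point in the box.
Finally, matching integer coefficients to the picture gives p.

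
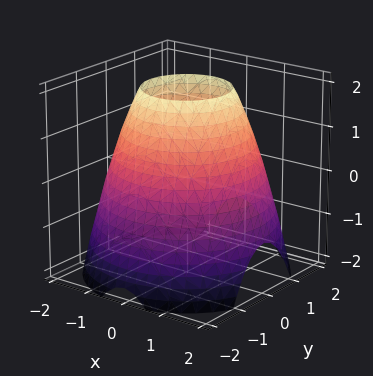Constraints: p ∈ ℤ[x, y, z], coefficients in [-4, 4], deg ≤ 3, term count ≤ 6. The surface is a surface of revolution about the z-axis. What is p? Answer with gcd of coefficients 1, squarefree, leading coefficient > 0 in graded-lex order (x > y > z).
x^2 + y^2 + z - 3

First, degree: a generic line meets the surface in up to 2 points, so deg p = 2.
Then, symmetry: the z-axis is an axis of rotation, so x and y enter only as x² + y².
Next, observable constraints: a circular section at z = 2 has radius exactly 1; the surface avoids every integer z-axis point in the box.
Finally, putting this together gives p.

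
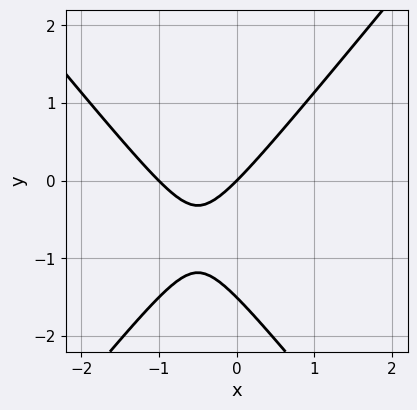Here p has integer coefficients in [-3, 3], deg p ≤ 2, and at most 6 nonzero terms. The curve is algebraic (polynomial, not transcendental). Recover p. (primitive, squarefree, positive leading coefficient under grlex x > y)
(a) The degree is 2 — no degree-1 curve has this shape.
(b) From the visible intercepts: one y-axis crossing is at y = 0; among the integer gridlines, it crosses the x-axis at x ∈ {-1, 0}.
(c) Matching integer coefficients to the picture gives p.

3*x^2 - 2*y^2 + 3*x - 3*y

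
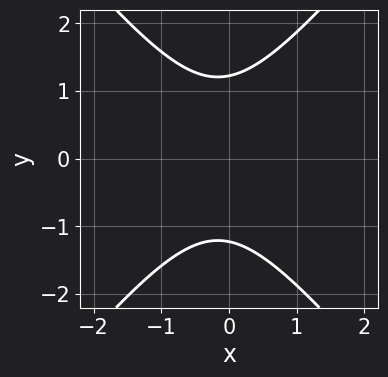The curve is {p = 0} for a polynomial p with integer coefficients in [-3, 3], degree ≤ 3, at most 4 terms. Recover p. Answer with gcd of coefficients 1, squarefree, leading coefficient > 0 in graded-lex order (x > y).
3*x^2 - 2*y^2 + x + 3

First, the degree is 2 — a generic line meets the curve in up to 2 points.
Then, symmetries: it's symmetric under y → −y, forcing even powers of y.
Next, from the visible intercepts: no x-intercept at any integer in the box.
Finally, the integer polynomial consistent with all of this is the stated p.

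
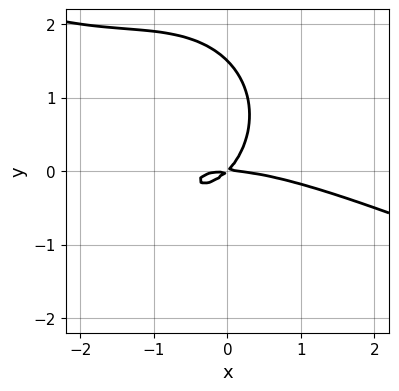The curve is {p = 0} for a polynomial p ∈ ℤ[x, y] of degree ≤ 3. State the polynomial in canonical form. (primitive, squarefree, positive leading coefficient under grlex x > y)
x^3 + 2*x^2*y + 2*y^3 + 3*x*y - 3*y^2

Degree: the shape is more complex than any degree-2 curve, so deg p = 3.
Checking where it meets the axes: it crosses the x-axis at the gridline x = 0; it crosses the y-axis at the gridline y = 0.
These observations pin down the coefficients.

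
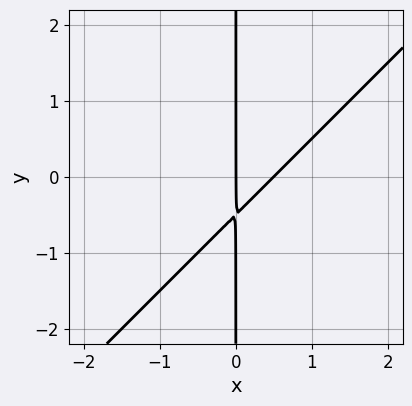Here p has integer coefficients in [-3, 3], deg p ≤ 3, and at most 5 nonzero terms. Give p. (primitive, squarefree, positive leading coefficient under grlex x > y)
2*x^2 - 2*x*y - x

First, degree: no degree-1 curve has this shape, so deg p = 2.
Then, from the visible intercepts: every point of the y-axis in the box is on the curve; it crosses the x-axis at the gridline x = 0.
Finally, assembling these constraints gives the stated polynomial.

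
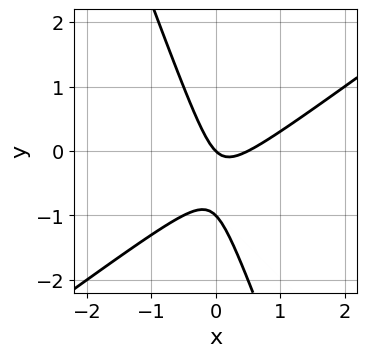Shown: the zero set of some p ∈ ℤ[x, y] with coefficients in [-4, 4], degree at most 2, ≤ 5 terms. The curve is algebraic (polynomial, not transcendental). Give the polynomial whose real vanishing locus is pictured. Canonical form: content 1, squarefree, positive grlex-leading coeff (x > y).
2*x^2 - 2*x*y - y^2 - x - y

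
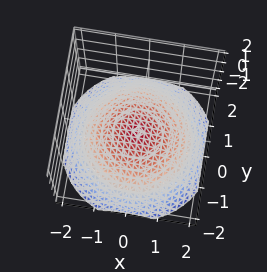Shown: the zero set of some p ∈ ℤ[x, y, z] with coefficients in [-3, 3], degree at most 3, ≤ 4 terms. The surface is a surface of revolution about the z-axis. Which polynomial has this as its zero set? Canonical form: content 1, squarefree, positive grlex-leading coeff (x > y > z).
(a) The degree is 2 — a generic line meets the surface in up to 2 points.
(b) Symmetries: the z-axis is an axis of rotation, so x and y enter only as x² + y².
(c) Observable constraints: a circular section at z = -1 has radius between 1 and 2; no y-intercept at any integer in the box; the surface avoids every integer x-axis point in the box.
(d) Assembling these constraints gives the stated polynomial.

x^2 + y^2 + 3*z + 1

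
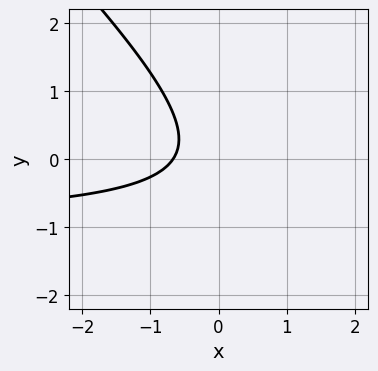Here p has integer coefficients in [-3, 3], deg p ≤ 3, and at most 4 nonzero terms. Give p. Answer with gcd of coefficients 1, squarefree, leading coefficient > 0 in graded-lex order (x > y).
3*x*y + 3*y^2 + 3*x + 2

1. Degree: a generic line meets the curve in up to 2 points, so deg p = 2.
2. Against the integer gridlines: the curve avoids every integer y-axis point in the box.
3. These observations pin down the coefficients.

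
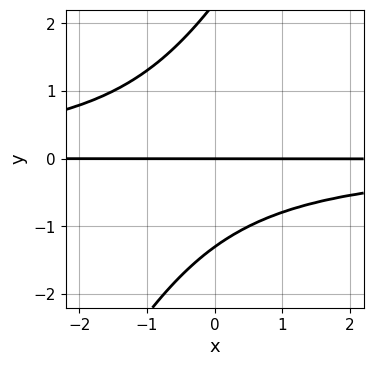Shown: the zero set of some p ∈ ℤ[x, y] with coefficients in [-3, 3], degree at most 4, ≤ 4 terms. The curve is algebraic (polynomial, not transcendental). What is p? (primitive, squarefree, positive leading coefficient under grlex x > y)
2*x*y^2 - y^3 + y^2 + 3*y

First, the degree is 3 — no degree-2 curve has this shape.
Then, from the axis intercepts and sections: the visible x-axis segment lies entirely on the curve; it meets the y-axis at y = 0 (among the integer gridlines).
Finally, the integer polynomial consistent with all of this is the stated p.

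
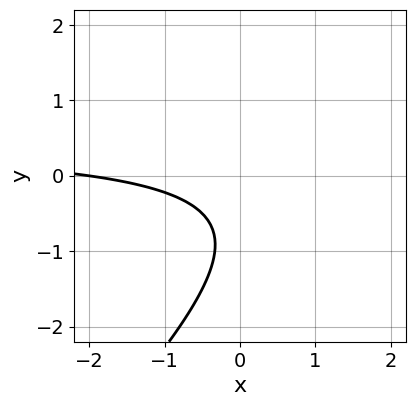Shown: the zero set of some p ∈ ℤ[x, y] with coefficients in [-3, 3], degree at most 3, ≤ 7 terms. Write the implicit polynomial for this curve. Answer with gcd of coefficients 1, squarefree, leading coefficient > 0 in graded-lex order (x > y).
First, the degree is 2 — the shape is more complex than any degree-1 curve.
Then, from the visible intercepts: no y-intercept at any integer in the box; one x-axis crossing is at x = -2.
Finally, putting this together gives p.

2*x*y - 2*y^2 - x - 3*y - 2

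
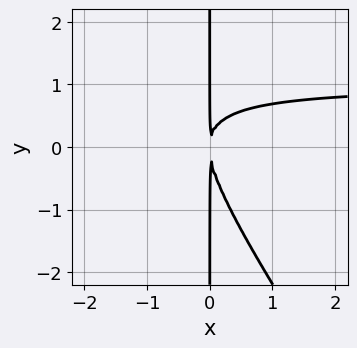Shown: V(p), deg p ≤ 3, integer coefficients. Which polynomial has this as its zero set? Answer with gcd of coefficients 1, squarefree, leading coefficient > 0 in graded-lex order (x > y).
3*x^2*y + 2*x*y^2 - 3*x^2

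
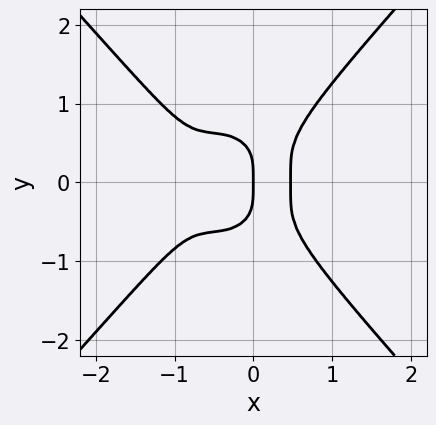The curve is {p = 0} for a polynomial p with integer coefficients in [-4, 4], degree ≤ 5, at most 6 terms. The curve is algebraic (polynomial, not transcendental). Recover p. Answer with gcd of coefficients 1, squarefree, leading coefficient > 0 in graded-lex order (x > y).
(a) The degree is 4 — the shape is more complex than any degree-3 curve.
(b) Symmetries: mirror symmetry y ↦ −y ⇒ only even powers of y.
(c) Against the integer gridlines: one x-axis crossing is at x = 0; one y-axis crossing is at y = 0.
(d) Putting this together gives p.

3*x^4 - 2*y^4 + 3*x^3 - x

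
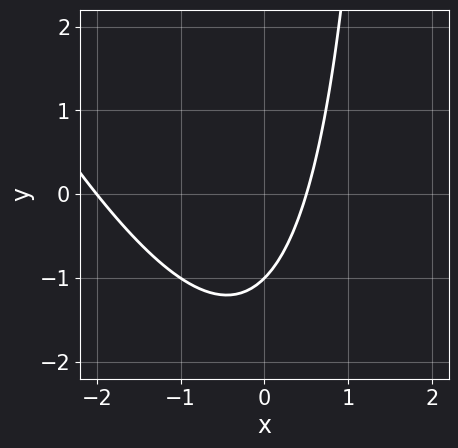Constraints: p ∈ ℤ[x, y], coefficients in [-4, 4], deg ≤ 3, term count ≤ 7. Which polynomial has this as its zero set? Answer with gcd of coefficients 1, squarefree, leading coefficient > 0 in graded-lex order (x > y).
(a) deg p = 2.
(b) From the axis intercepts and sections: it meets the x-axis at x = -2 (among the integer gridlines); one y-axis crossing is at y = -1.
(c) The integer polynomial consistent with all of this is the stated p.

2*x^2 + x*y + 3*x - 2*y - 2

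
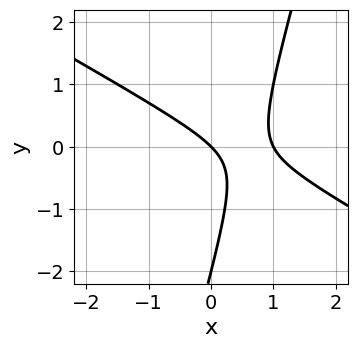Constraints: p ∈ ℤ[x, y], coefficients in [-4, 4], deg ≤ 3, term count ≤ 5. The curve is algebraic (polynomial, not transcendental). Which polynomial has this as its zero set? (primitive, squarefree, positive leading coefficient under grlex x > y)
2*x^2 + 3*x*y - y^2 - 2*x - 2*y

deg p = 2. A generic line meets the curve in up to 2 points.
Observable constraints: among the integer gridlines, it crosses the x-axis at x ∈ {0, 1}; among the integer gridlines, it crosses the y-axis at y ∈ {-2, 0}.
The integer polynomial consistent with all of this is the stated p.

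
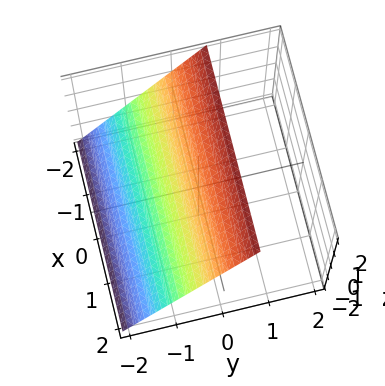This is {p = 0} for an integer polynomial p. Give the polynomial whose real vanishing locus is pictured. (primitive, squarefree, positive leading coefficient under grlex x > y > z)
3*y - 2*z + 2

The degree is 1 — every cross-section is a straight line — this is a plane.
Reading off the gridlines: it misses every integer gridline on the x-axis; it meets the z-axis at z = 1 (among the integer gridlines).
Matching integer coefficients to the picture gives p.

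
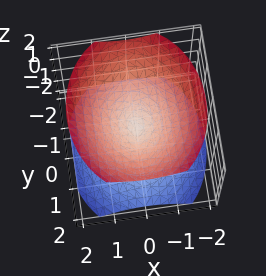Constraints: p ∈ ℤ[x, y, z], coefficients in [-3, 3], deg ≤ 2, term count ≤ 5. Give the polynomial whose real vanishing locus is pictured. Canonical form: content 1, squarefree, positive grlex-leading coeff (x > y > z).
3*x^2 + 2*y^2 - 3*z^2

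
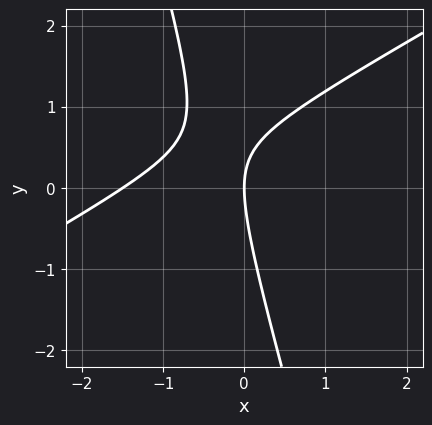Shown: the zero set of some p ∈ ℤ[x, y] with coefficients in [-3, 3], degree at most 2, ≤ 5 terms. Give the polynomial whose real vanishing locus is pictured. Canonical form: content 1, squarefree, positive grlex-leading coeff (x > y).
2*x^2 - 3*x*y - y^2 + 3*x

1. Degree: no degree-1 curve has this shape, so deg p = 2.
2. Checking where it meets the axes: it crosses the y-axis at the gridline y = 0; it crosses the x-axis at the gridline x = 0.
3. Assembling these constraints gives the stated polynomial.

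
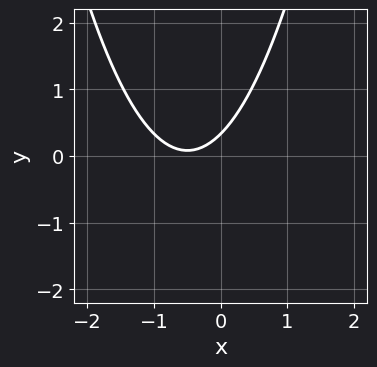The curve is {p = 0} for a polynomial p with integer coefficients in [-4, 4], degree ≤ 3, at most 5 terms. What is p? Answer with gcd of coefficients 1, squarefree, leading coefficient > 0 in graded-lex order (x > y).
(a) deg p = 2. A generic line meets the curve in up to 2 points.
(b) Observable constraints: the curve avoids every integer x-axis point in the box.
(c) Solving for integer coefficients yields p as stated.

3*x^2 + 3*x - 3*y + 1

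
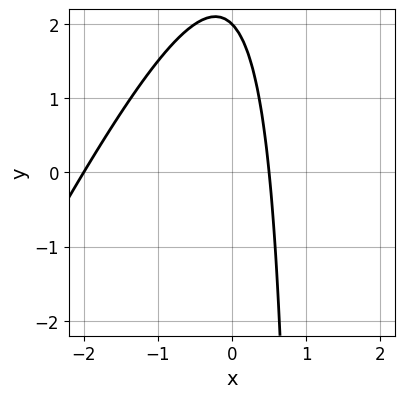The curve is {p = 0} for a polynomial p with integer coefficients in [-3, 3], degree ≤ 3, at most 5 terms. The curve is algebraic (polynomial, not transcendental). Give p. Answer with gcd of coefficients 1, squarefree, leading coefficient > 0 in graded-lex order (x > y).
2*x^2 - x*y + 3*x + y - 2

1. The degree is 2 — no degree-1 curve has this shape.
2. From the axis intercepts and sections: it crosses the x-axis at the gridline x = -2; it meets the y-axis at y = 2 (among the integer gridlines).
3. Assembling these constraints gives the stated polynomial.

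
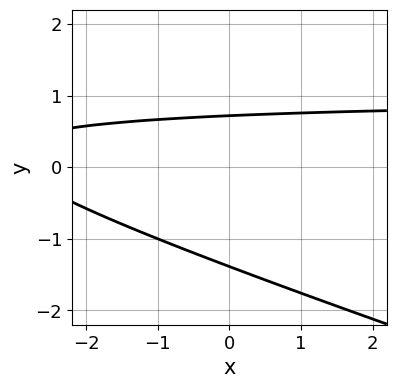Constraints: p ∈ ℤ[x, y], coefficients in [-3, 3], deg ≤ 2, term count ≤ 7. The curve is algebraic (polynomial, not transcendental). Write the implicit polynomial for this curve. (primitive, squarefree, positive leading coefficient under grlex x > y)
The degree is 2 — no degree-1 curve has this shape.
Against the integer gridlines: no x-intercept at any integer in the box.
Solving for integer coefficients yields p as stated.

x*y + 3*y^2 - x + 2*y - 3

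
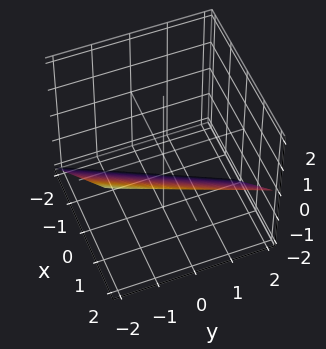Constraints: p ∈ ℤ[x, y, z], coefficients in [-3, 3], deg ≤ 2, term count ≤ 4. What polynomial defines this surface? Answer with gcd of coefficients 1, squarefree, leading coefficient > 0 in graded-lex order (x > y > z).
2*x - y - 2*z - 2

(a) deg p = 1. Every cross-section is a straight line — this is a plane.
(b) Against the integer gridlines: one z-axis crossing is at z = -1; it meets the y-axis at y = -2 (among the integer gridlines).
(c) Putting this together gives p. Check: (1, 0, 0) on the x-axis lies on the surface, and p(1, 0, 0) = 0. ✓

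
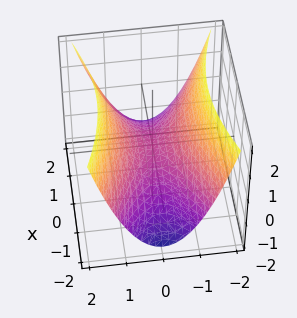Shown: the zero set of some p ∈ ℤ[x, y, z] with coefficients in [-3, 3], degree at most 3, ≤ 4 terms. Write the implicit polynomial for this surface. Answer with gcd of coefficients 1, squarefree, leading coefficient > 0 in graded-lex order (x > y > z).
x^2 - 3*y^2 + 3*z

1. deg p = 2.
2. Symmetries: it's symmetric under y → −y, forcing even powers of y; it's symmetric under x → −x, forcing even powers of x.
3. From the visible intercepts: it crosses the z-axis at the gridline z = 0; it crosses the x-axis at the gridline x = 0; one y-axis crossing is at y = 0.
4. Solving for integer coefficients yields p as stated.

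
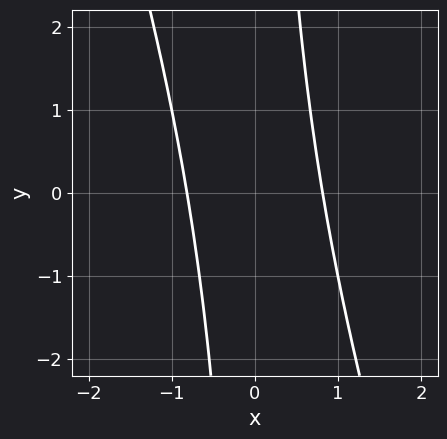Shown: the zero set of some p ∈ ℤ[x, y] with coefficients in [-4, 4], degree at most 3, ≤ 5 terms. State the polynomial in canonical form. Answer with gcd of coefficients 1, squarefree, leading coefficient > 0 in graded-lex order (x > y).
deg p = 2. No degree-1 curve has this shape.
Against the integer gridlines: it misses every integer gridline on the y-axis.
Assembling these constraints gives the stated polynomial.

3*x^2 + x*y - 2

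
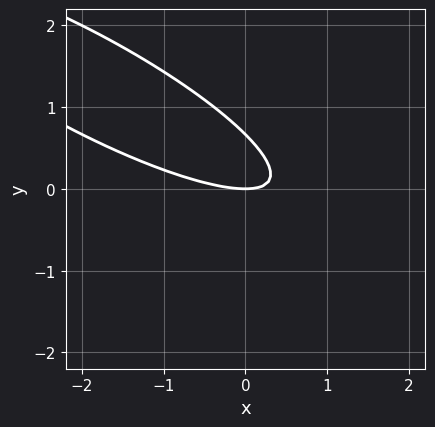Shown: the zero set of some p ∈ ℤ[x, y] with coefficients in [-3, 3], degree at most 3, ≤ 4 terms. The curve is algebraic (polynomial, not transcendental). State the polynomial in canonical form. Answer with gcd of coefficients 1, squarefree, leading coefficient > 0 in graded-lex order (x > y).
x^2 + 3*x*y + 3*y^2 - 2*y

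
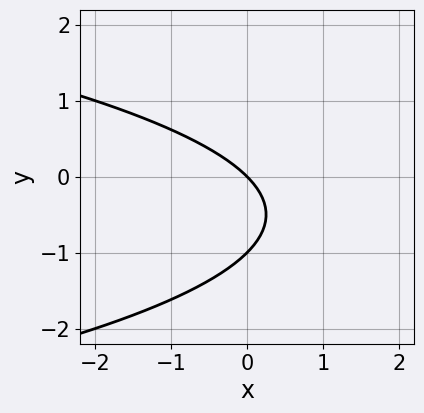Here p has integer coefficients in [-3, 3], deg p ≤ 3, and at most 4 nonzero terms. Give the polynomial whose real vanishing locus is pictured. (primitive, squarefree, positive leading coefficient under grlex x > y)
y^2 + x + y

(a) Degree: a generic line meets the curve in up to 2 points, so deg p = 2.
(b) Reading off the gridlines: one x-axis crossing is at x = 0; the y-axis gridline crossings are at y ∈ {-1, 0}.
(c) Fitting integer coefficients to these (and the overall shape) gives p.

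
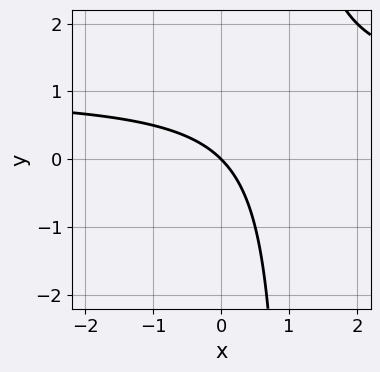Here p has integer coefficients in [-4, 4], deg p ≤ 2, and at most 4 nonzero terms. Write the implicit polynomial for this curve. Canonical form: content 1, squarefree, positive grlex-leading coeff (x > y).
First, deg p = 2. The shape is more complex than any degree-1 curve.
Then, from the visible intercepts: it meets the y-axis at y = 0 (among the integer gridlines); one x-axis crossing is at x = 0.
Finally, assembling these constraints gives the stated polynomial.

x*y - x - y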